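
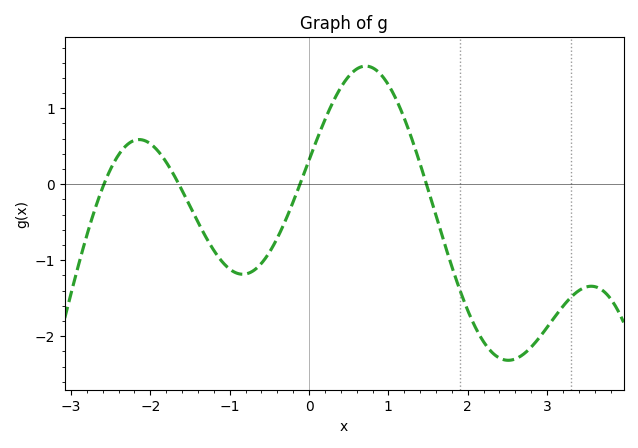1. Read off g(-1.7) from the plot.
0.117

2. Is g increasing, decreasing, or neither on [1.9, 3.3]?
neither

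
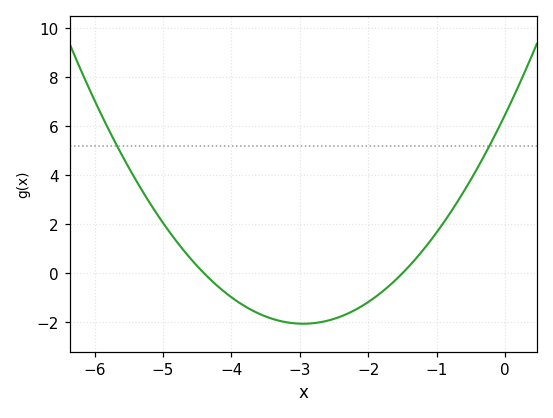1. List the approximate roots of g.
-4.4, -1.5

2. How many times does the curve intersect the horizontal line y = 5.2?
2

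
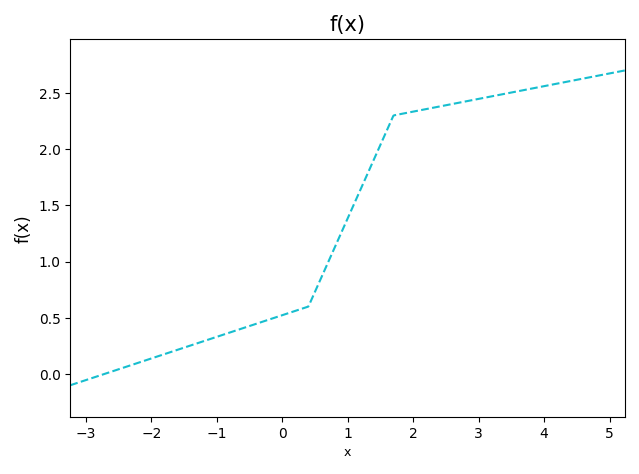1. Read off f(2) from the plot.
2.33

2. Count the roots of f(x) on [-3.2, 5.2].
1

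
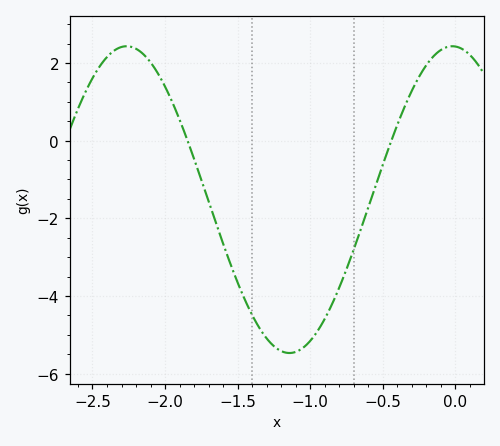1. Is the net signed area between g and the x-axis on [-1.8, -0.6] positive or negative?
negative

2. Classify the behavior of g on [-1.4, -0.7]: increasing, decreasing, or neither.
neither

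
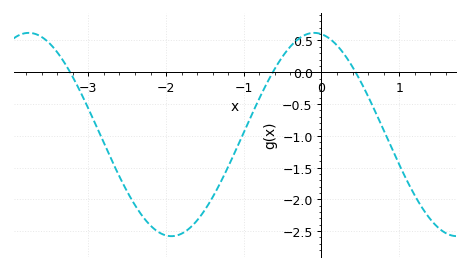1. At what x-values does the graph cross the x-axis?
-3.23, -0.626, 0.44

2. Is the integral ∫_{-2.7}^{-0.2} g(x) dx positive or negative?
negative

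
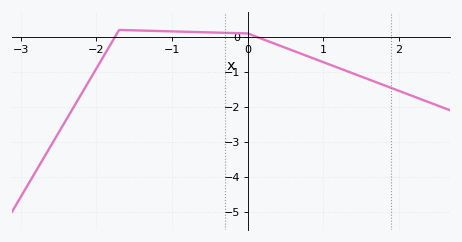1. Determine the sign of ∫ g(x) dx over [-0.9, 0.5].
positive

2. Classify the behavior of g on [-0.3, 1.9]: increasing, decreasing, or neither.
decreasing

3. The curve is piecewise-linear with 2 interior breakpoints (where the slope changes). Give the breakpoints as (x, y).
(-1.7, 0.2); (0, 0.1)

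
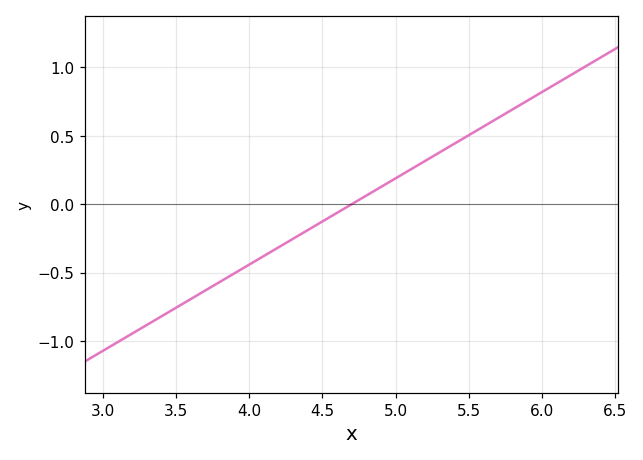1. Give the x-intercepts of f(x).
4.7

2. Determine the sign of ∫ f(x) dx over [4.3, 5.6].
positive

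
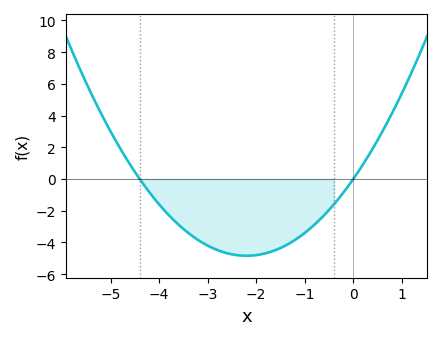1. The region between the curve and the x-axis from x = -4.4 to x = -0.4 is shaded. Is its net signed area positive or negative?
negative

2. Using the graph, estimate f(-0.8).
-2.88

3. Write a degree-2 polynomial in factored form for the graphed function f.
y = 1(x + 4.4)(x - 0)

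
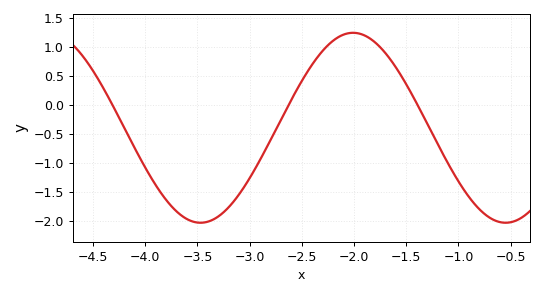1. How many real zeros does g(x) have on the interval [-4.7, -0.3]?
3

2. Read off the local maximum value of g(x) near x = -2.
1.25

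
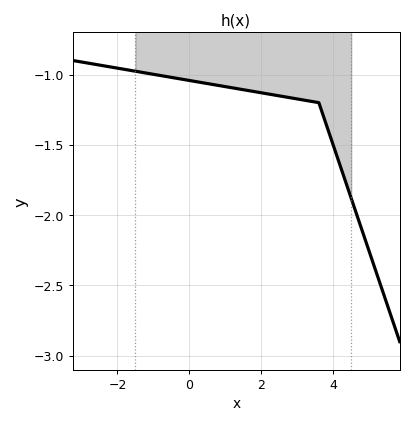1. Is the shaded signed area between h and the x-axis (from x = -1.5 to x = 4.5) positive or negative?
negative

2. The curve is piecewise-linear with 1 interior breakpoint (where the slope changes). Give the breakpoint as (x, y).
(3.6, -1.2)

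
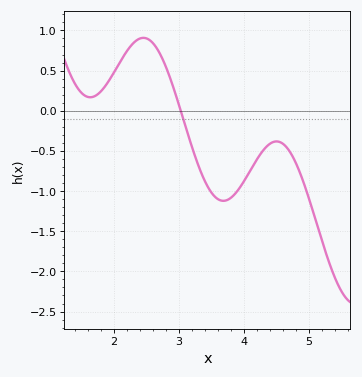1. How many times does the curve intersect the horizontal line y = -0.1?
1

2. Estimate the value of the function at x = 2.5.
0.9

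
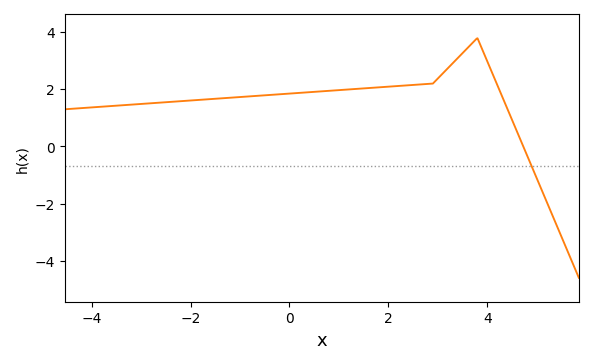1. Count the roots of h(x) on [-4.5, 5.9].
1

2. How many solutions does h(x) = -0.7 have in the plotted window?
1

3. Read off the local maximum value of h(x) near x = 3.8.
3.8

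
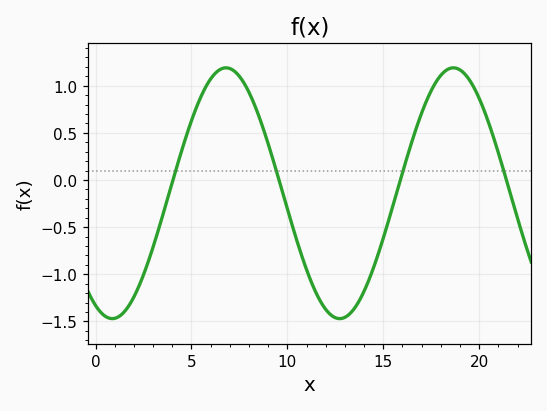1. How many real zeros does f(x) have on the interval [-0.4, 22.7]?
4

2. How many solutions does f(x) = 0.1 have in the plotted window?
4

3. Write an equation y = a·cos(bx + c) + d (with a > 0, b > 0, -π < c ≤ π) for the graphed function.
y = 1.33cos(0.53x + 2.7) - 0.14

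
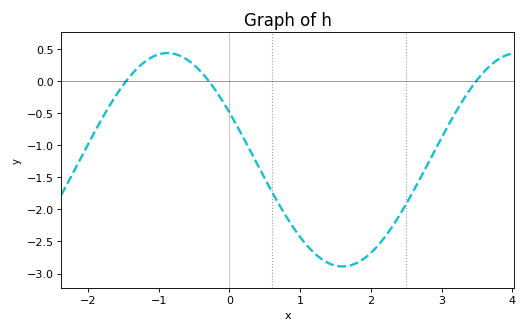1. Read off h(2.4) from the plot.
-2.1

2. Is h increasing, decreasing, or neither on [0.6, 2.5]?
neither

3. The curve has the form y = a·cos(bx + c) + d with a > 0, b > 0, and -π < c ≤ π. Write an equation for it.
y = 1.66cos(1.27x + 1.11) - 1.23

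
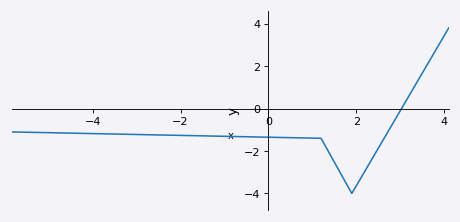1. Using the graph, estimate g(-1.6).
-1.2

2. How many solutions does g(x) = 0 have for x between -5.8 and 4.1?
1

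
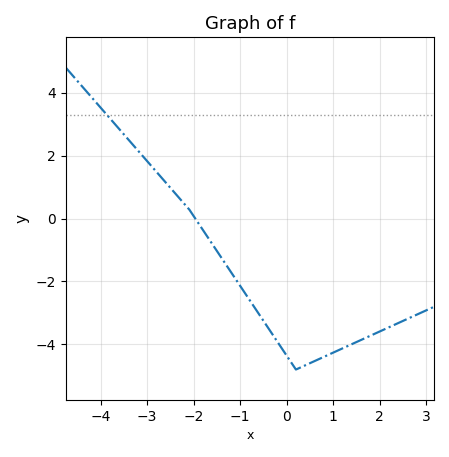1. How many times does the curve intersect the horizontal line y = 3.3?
1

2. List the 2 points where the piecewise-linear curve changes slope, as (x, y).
(-2.1, 0.3); (0.2, -4.8)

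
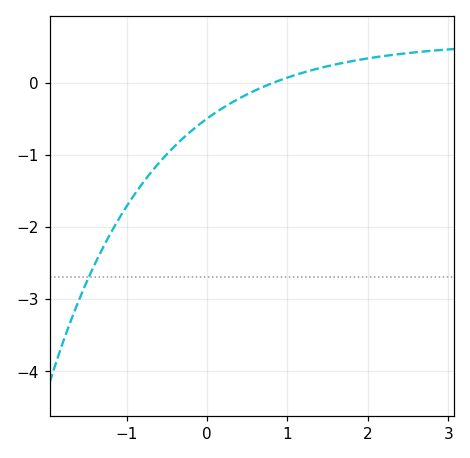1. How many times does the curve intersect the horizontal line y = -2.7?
1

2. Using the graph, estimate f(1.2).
0.1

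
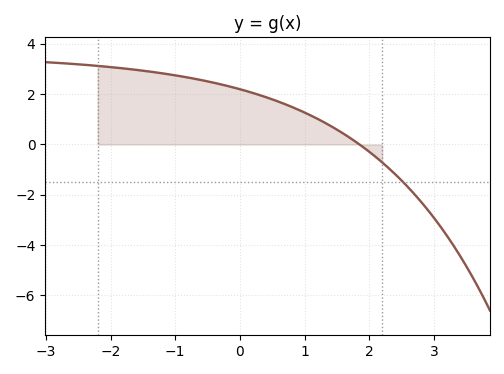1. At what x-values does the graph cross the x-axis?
1.9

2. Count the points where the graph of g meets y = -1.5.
1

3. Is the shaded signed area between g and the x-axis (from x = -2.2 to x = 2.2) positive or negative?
positive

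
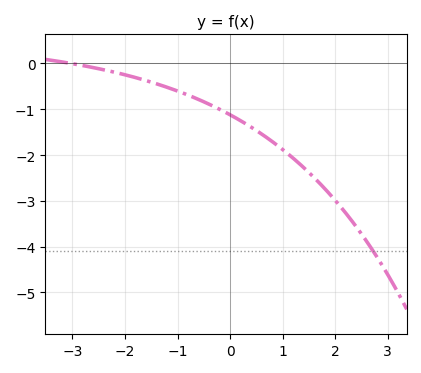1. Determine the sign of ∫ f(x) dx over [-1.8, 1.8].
negative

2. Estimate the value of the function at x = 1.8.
-2.73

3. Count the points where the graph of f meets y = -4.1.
1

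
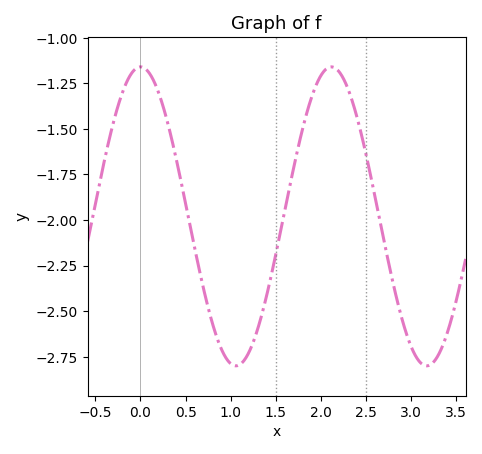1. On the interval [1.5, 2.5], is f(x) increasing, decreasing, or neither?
neither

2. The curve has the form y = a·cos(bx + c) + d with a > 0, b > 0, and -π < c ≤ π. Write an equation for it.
y = 0.82cos(2.97x + 0) - 1.98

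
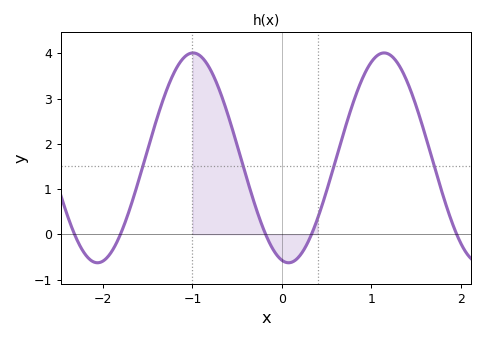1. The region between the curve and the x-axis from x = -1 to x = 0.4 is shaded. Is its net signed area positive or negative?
positive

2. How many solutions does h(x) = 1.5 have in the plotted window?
4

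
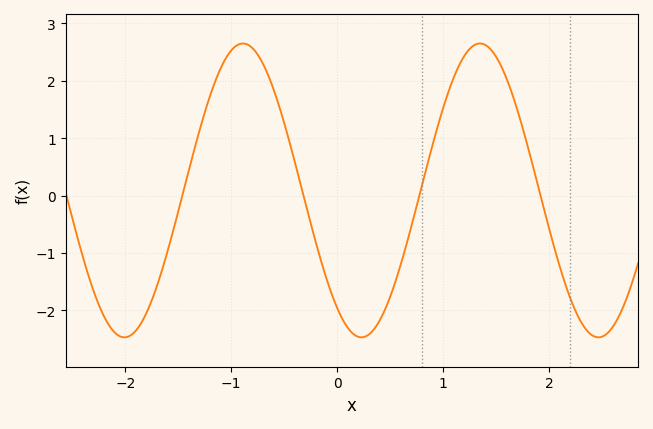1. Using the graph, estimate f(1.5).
2.42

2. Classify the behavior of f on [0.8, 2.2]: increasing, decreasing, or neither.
neither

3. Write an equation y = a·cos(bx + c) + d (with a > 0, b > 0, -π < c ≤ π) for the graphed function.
y = 2.56cos(2.81x + 2.5) + 0.09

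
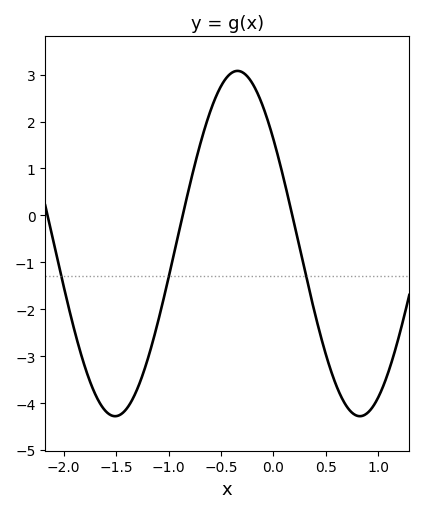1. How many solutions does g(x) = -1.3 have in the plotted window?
3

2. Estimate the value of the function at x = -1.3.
-3.7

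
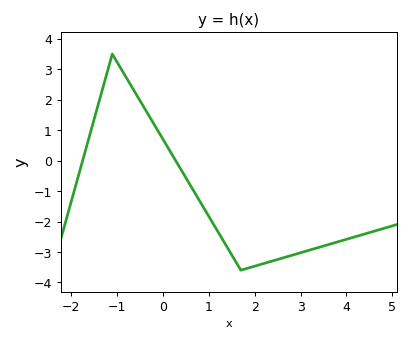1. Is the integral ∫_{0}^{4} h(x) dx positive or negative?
negative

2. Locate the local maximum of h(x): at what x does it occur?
-1.1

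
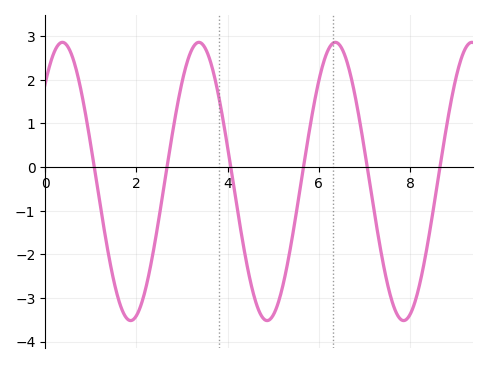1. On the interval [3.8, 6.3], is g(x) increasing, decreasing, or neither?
neither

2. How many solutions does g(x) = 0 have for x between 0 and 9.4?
6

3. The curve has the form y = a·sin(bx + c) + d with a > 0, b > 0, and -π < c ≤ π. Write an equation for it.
y = 3.19sin(2.1x + 0.78) - 0.33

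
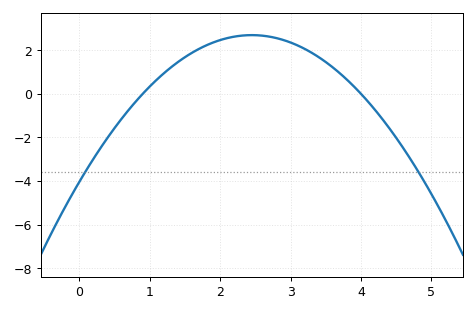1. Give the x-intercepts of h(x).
0.9, 4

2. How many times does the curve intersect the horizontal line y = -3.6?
2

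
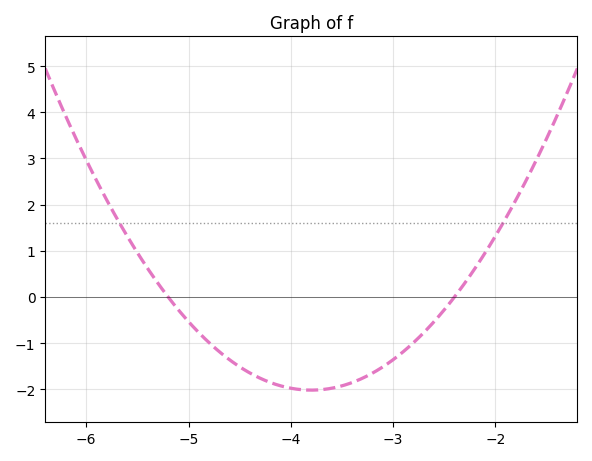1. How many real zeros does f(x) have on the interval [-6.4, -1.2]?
2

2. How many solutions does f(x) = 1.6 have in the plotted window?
2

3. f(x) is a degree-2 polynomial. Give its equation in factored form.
y = 1.03(x + 5.2)(x + 2.4)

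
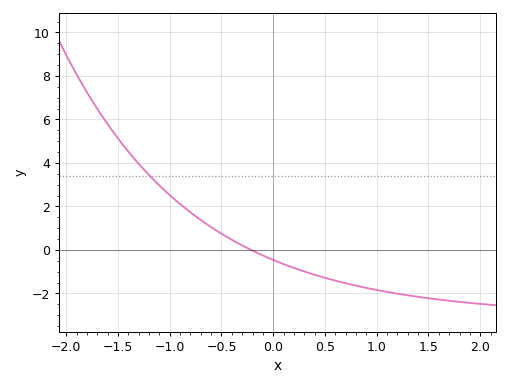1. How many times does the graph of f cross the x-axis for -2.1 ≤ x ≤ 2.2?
1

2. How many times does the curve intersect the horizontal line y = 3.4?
1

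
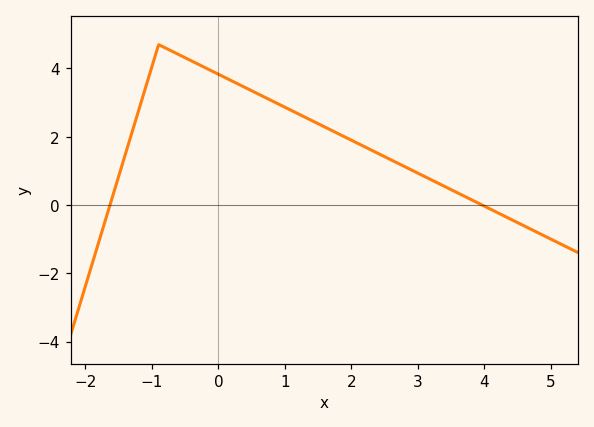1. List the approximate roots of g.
-1.63, 3.97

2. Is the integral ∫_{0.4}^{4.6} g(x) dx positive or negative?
positive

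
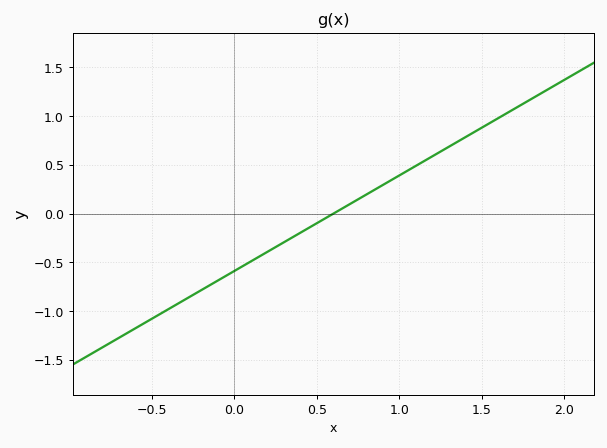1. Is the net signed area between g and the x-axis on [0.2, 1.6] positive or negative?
positive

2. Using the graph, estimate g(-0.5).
-1.08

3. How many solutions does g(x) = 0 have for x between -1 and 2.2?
1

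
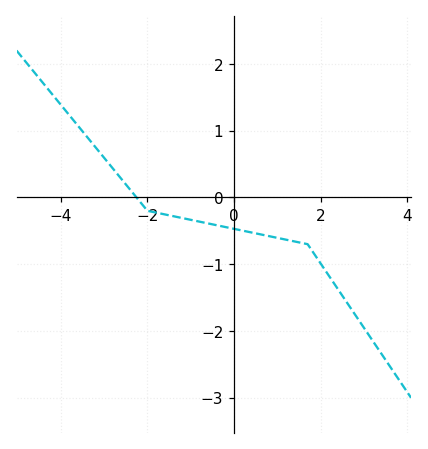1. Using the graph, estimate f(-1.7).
-0.2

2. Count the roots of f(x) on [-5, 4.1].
1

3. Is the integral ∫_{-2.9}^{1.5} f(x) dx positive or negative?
negative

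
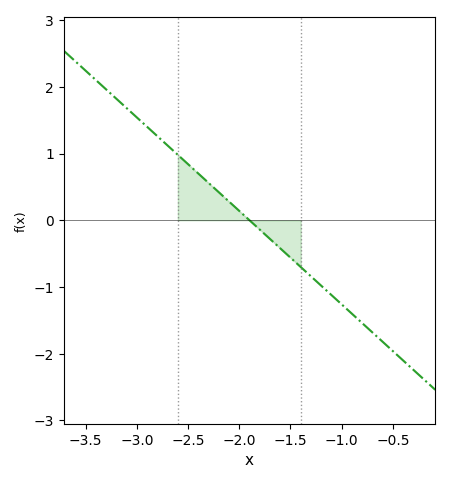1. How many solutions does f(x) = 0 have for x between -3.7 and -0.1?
1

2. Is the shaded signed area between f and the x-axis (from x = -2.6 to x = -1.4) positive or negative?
positive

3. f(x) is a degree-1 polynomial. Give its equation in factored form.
y = -1.4(x + 1.9)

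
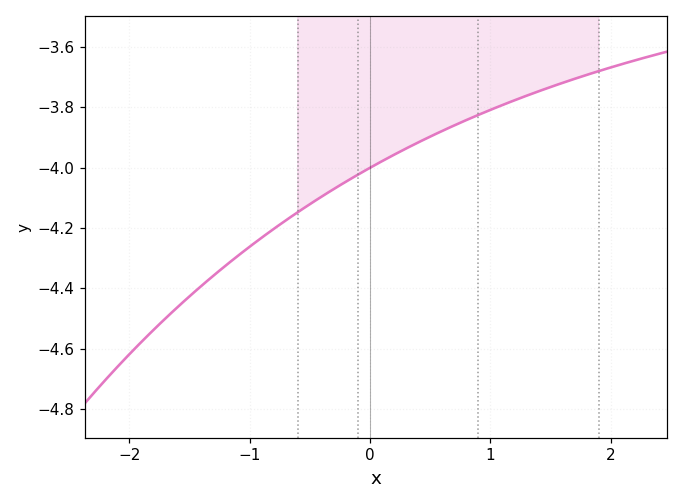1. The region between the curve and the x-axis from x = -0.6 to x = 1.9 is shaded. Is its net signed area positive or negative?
negative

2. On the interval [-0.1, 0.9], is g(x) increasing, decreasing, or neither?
increasing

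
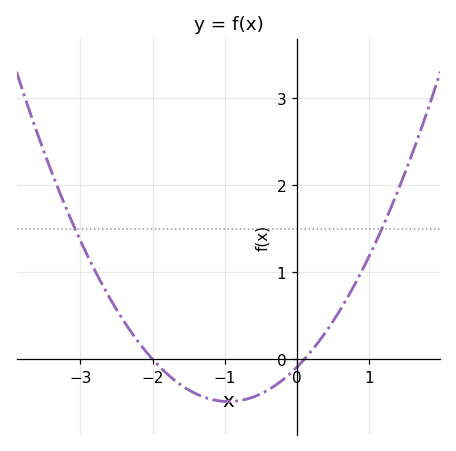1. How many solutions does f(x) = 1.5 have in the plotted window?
2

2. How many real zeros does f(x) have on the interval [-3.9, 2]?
2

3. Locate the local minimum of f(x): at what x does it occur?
-0.9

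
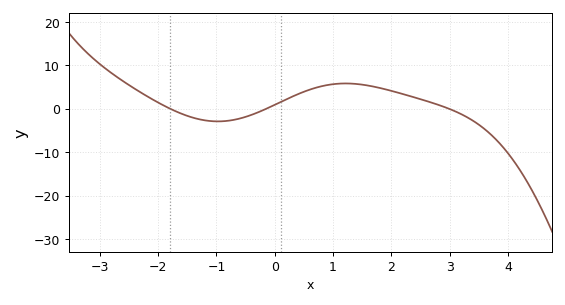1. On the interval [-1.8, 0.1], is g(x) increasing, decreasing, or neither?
neither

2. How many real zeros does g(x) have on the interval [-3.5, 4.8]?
3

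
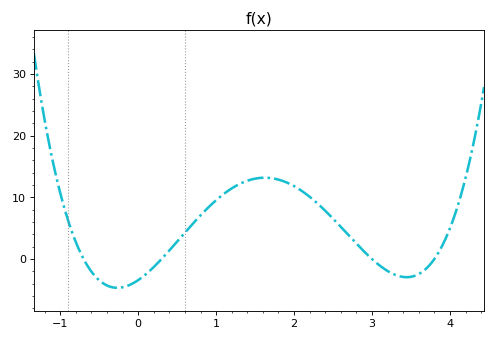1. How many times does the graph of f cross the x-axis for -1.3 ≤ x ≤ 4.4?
4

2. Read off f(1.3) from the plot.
12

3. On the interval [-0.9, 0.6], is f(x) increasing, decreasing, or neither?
neither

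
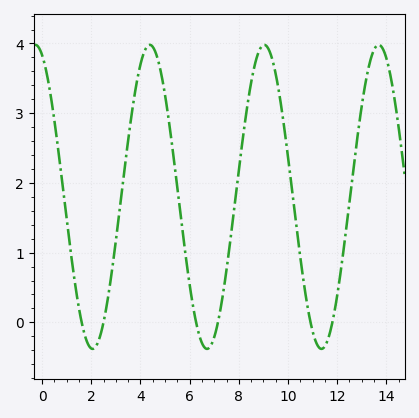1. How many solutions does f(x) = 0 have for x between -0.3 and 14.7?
6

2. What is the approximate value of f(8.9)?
3.9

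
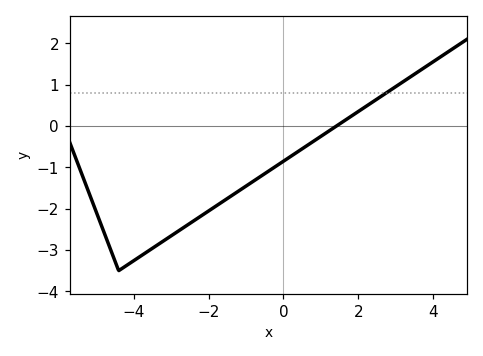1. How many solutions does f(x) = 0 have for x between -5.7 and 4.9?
1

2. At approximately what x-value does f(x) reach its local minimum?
-4.4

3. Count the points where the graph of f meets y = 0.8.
1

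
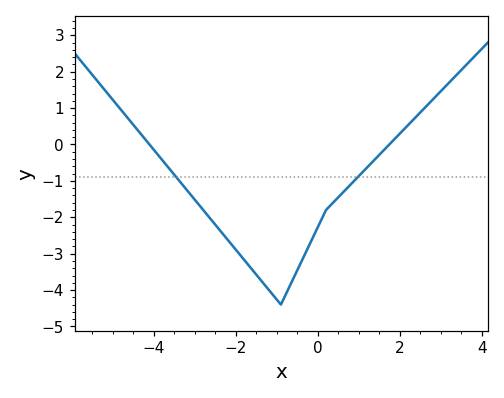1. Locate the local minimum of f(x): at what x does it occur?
-1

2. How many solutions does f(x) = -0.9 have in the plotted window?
2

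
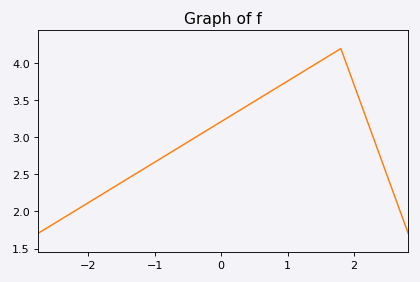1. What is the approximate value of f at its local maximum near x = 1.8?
4.2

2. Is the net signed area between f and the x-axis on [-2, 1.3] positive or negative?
positive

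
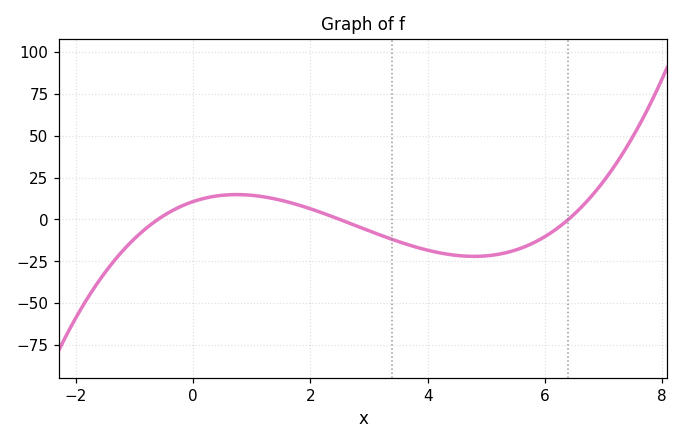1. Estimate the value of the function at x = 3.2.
-9.45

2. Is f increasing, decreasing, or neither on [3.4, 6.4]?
neither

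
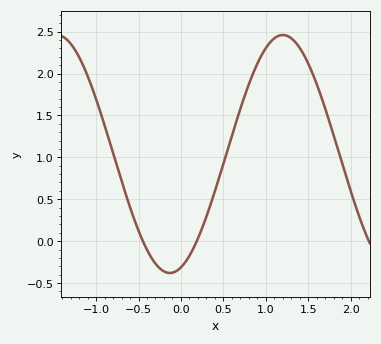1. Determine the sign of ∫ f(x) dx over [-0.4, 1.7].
positive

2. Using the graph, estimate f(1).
2.3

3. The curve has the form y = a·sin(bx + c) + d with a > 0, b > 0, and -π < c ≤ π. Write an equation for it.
y = 1.42sin(2.4x - 1.3) + 1.04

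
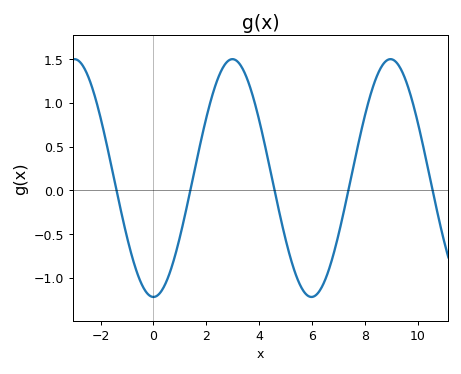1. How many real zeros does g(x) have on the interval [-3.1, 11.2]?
5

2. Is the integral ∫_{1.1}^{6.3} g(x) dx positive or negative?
positive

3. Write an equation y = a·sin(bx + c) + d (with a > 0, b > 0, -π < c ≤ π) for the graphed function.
y = 1.36sin(1.1x - 1.6) + 0.14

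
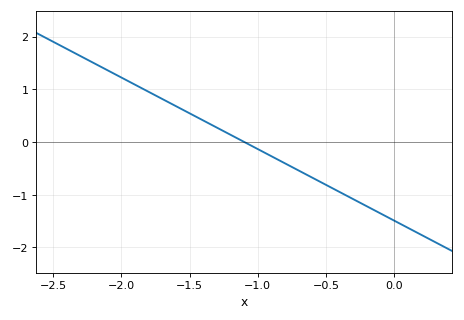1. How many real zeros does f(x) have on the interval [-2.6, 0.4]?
1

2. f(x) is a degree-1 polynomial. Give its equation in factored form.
y = -1.36(x + 1.1)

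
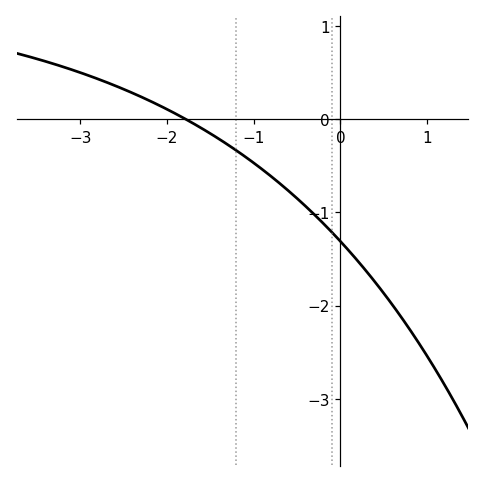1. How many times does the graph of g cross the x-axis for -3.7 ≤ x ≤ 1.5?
1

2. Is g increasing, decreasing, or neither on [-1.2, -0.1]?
decreasing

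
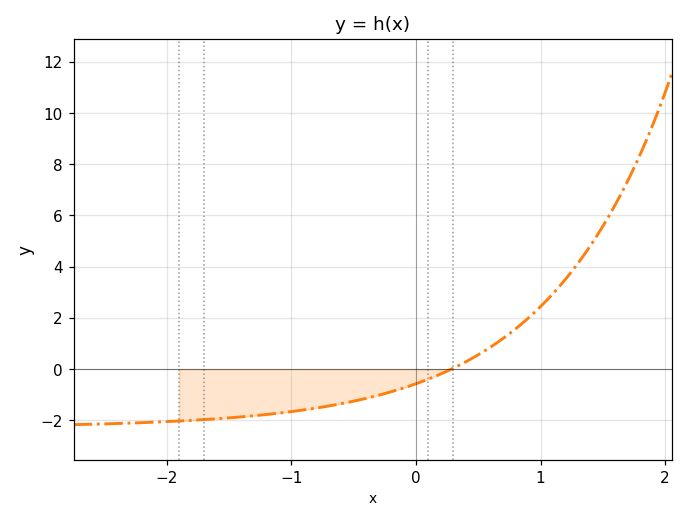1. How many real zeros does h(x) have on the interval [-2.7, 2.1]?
1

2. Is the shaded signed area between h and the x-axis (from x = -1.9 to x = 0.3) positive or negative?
negative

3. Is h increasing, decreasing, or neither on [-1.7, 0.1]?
increasing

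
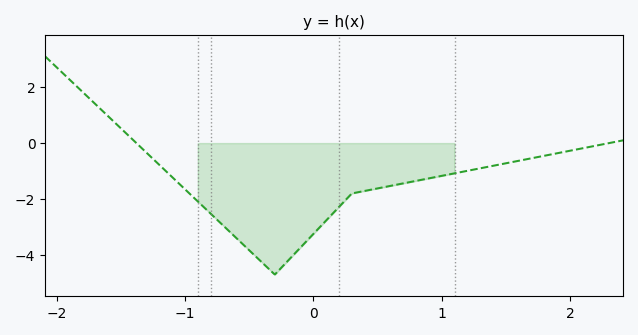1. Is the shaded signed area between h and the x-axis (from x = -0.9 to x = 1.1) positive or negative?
negative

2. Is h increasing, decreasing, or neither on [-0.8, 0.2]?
neither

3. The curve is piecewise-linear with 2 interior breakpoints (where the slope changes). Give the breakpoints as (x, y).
(-0.3, -4.7); (0.3, -1.8)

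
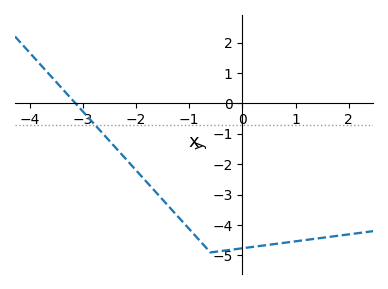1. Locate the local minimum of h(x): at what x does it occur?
-0.598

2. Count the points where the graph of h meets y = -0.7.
1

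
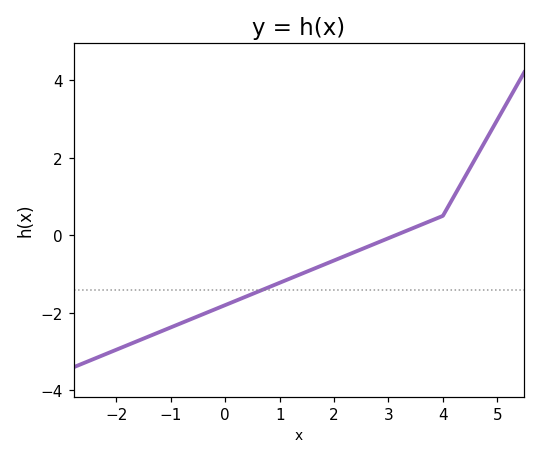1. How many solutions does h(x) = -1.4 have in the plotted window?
1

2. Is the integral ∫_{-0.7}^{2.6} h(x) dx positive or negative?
negative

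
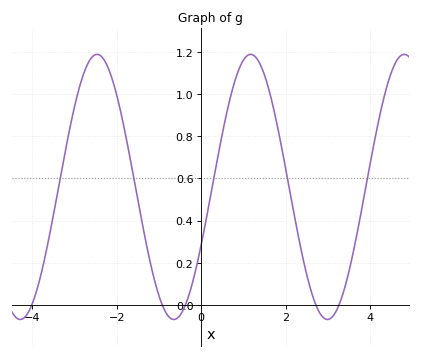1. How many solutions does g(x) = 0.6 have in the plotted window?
5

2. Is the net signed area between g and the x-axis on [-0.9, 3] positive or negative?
positive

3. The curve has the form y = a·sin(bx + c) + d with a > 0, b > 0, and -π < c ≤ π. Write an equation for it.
y = 0.63sin(1.73x - 0.452) + 0.56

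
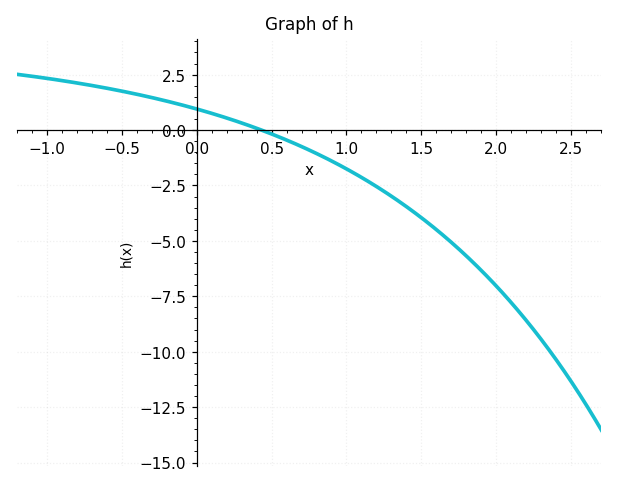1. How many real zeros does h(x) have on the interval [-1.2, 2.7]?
1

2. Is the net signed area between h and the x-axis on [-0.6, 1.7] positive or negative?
negative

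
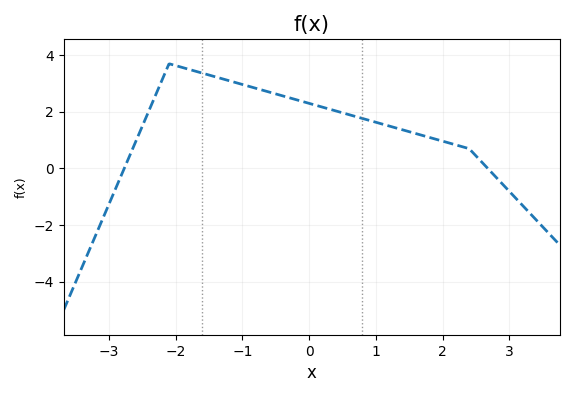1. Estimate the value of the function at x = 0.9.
1.7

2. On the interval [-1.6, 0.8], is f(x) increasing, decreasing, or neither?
decreasing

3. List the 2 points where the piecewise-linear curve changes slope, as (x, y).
(-2.1, 3.7); (2.4, 0.7)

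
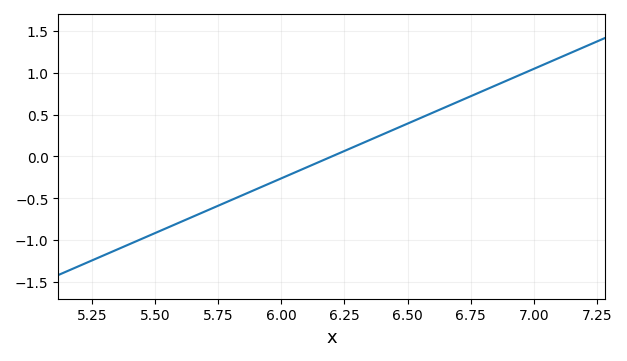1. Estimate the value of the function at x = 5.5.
-0.917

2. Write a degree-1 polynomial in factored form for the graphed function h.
y = 1.31(x - 6.2)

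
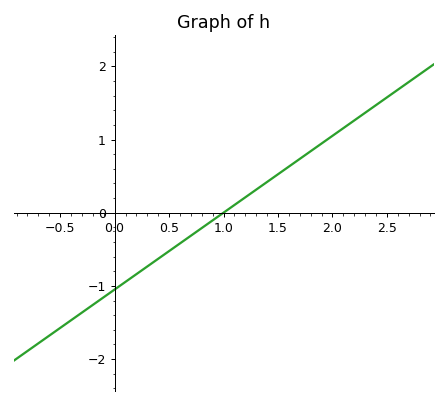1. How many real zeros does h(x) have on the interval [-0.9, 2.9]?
1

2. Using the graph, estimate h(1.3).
0.315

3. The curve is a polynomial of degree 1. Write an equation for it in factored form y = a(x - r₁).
y = 1.05(x - 1)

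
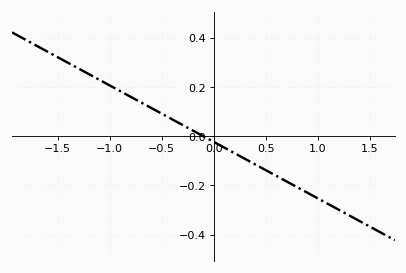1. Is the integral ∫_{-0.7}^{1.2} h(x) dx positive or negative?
negative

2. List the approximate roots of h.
-0.1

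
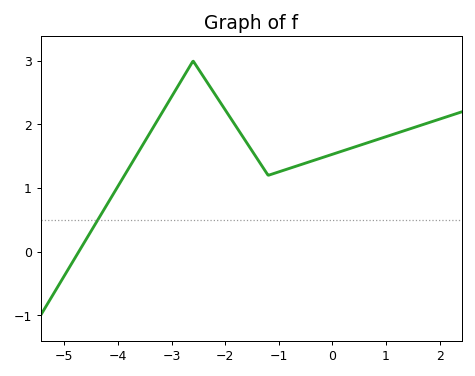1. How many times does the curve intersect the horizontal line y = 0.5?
1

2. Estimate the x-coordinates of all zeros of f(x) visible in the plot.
-4.73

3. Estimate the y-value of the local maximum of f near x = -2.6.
3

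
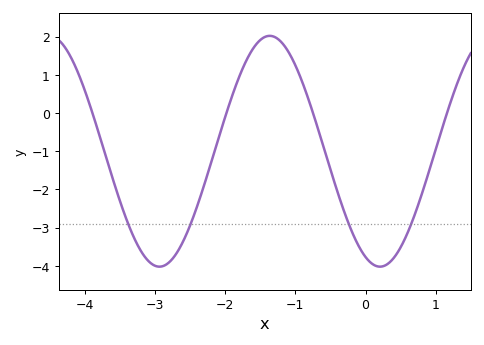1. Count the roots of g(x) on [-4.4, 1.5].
4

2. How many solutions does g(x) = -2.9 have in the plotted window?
4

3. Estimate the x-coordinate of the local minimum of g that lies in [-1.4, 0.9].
0.2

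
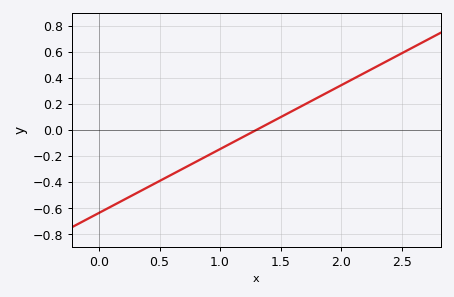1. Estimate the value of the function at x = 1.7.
0.2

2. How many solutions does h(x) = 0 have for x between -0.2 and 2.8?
1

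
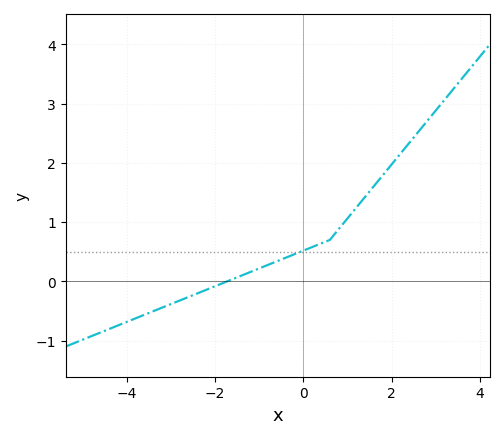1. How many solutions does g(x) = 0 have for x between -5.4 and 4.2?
1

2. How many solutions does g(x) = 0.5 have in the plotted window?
1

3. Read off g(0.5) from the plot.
0.67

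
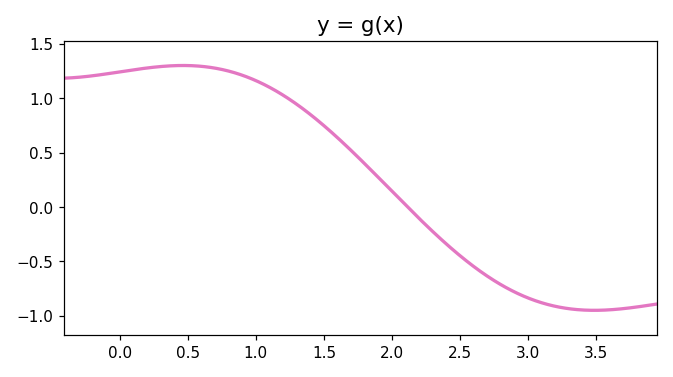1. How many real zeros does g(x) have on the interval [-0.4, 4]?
1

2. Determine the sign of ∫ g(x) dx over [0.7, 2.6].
positive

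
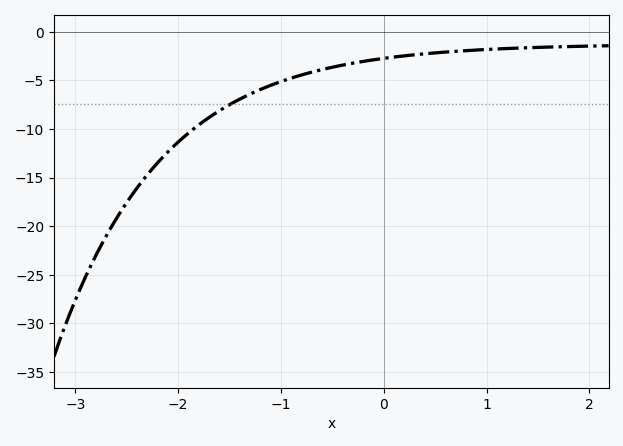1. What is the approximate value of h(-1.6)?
-8.14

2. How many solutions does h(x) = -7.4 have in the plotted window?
1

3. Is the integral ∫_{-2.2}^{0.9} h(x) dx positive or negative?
negative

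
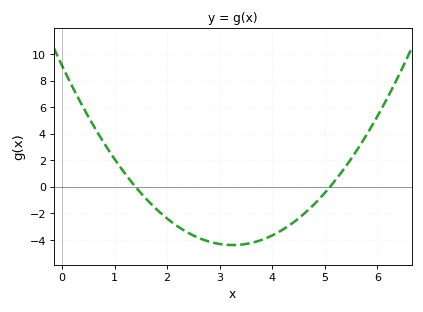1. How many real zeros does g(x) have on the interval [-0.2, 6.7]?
2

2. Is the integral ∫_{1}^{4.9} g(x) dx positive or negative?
negative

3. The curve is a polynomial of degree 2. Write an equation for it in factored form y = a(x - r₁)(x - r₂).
y = 1.28(x - 1.4)(x - 5.1)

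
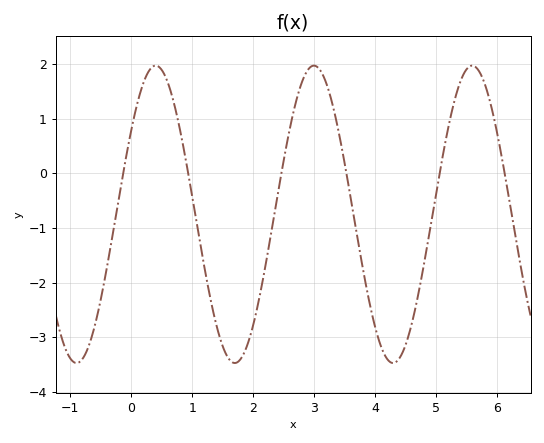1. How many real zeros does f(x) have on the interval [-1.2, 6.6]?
6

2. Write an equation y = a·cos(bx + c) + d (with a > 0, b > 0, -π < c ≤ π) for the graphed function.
y = 2.72cos(2.4x - 0.97) - 0.75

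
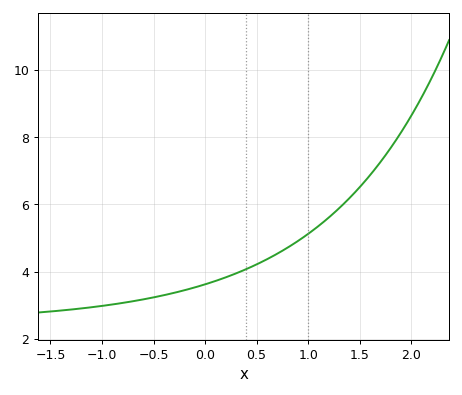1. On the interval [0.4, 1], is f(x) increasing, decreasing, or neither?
increasing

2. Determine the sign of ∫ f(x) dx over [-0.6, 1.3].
positive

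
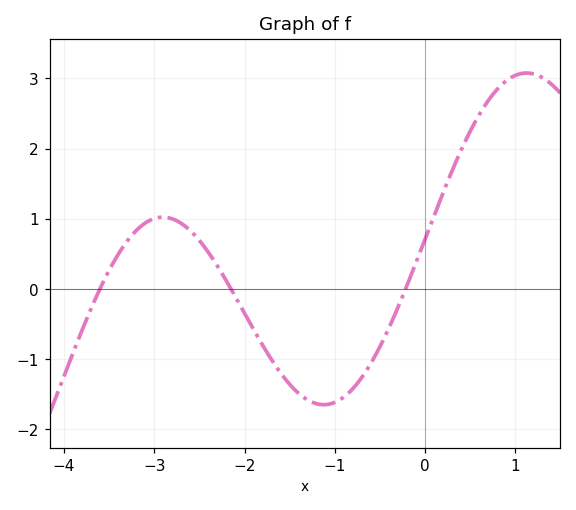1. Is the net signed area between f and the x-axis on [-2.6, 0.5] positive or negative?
negative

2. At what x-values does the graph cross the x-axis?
-3.6, -2.15, -0.217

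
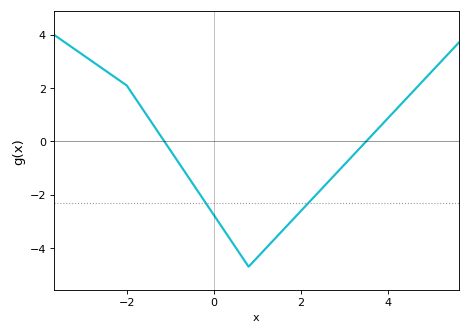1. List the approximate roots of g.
-1.2, 3.6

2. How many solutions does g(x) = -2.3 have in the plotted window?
2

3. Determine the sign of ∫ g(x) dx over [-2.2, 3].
negative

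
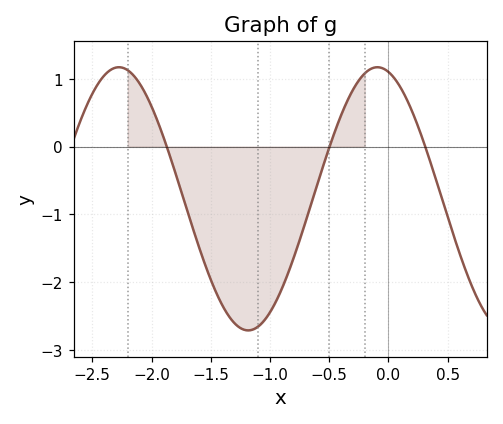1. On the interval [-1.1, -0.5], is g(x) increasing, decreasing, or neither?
increasing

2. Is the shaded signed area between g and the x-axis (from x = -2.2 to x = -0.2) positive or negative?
negative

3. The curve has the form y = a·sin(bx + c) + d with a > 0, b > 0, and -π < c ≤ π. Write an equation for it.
y = 1.94sin(2.88x + 1.84) - 0.77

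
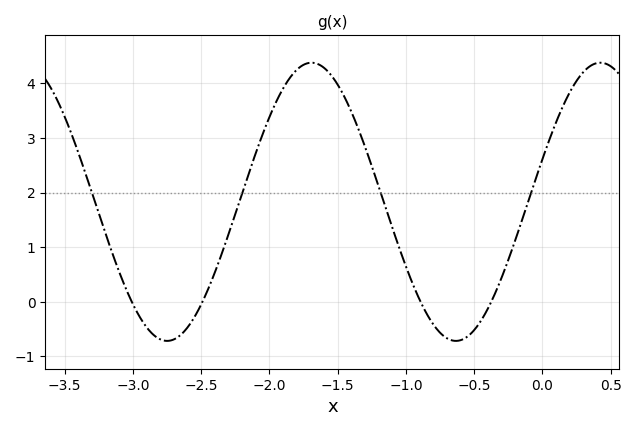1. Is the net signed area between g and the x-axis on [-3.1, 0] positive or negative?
positive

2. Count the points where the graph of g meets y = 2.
4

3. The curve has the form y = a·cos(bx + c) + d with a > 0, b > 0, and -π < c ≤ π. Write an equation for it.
y = 2.55cos(3x - 1.3) + 1.83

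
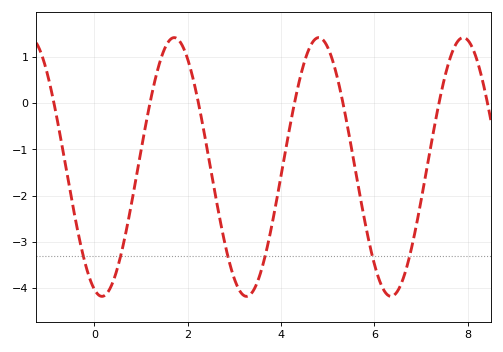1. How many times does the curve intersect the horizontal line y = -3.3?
6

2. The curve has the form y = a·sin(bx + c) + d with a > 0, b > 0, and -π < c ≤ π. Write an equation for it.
y = 2.8sin(2.03x - 1.9) - 1.38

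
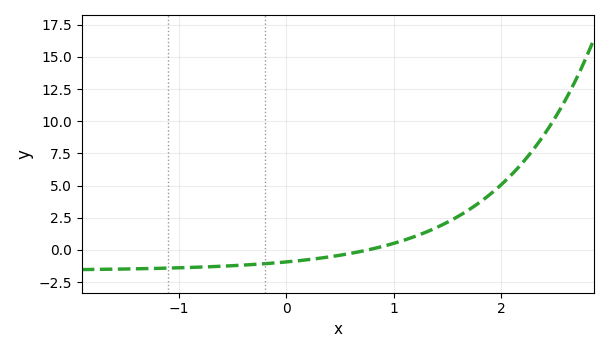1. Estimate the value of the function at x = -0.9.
-1.36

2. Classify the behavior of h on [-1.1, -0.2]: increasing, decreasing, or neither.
increasing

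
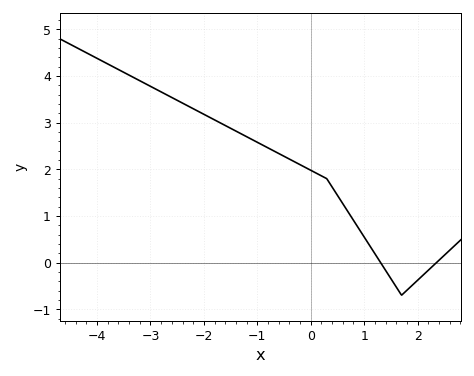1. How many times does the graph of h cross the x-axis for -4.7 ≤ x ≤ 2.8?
2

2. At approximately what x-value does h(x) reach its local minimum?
1.6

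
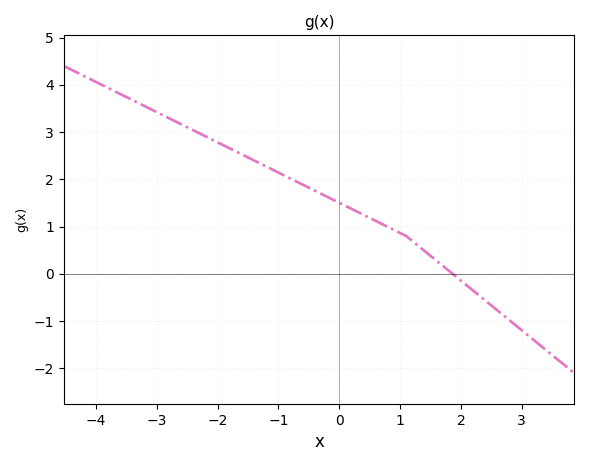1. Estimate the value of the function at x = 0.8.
1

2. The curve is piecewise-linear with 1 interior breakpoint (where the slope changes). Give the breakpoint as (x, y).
(1.1, 0.8)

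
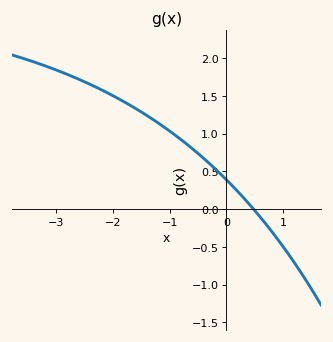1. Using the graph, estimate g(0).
0.4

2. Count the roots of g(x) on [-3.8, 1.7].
1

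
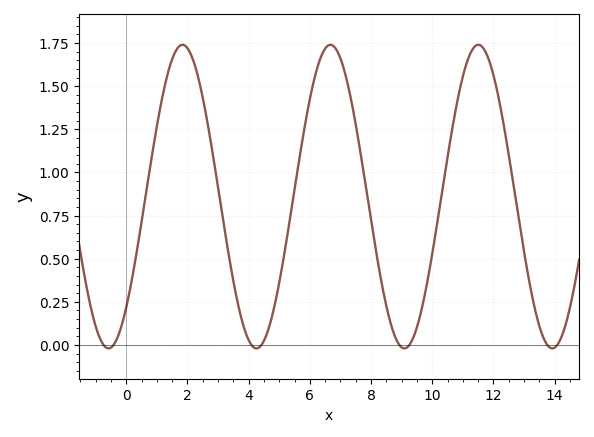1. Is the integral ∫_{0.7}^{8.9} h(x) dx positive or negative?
positive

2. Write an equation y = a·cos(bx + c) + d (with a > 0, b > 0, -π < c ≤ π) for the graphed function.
y = 0.88cos(1.3x - 2.39) + 0.86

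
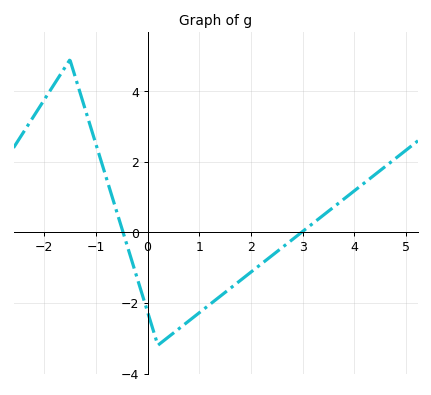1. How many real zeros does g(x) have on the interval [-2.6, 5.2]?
2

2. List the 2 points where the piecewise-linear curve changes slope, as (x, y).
(-1.5, 4.9); (0.2, -3.2)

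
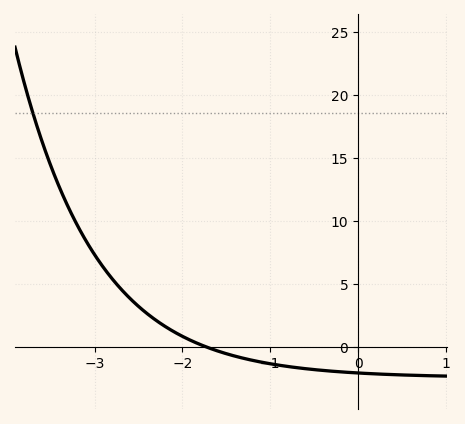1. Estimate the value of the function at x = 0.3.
-2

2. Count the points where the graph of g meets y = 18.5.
1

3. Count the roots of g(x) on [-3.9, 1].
1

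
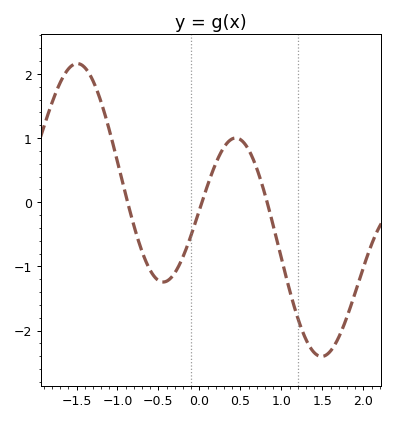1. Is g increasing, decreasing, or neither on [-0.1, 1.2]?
neither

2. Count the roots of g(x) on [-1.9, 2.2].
3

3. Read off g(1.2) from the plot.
-1.8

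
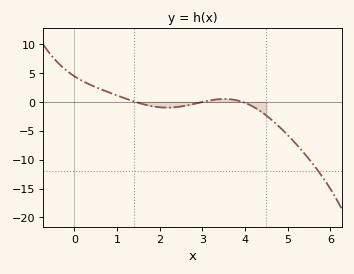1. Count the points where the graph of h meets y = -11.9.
1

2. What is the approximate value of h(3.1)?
0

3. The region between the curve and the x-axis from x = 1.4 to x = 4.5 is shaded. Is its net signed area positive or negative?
negative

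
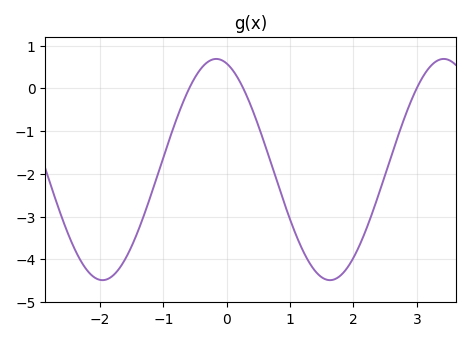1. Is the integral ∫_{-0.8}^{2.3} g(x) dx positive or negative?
negative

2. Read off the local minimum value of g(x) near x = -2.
-4.49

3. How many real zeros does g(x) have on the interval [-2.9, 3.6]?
3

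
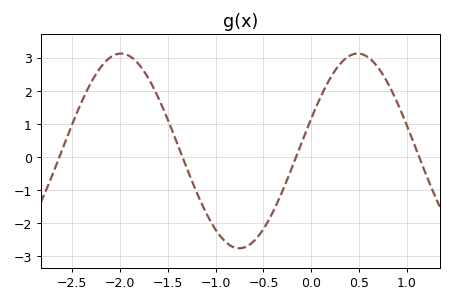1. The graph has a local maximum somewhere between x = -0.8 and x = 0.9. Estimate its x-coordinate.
0.484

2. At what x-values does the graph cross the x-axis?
-2.63, -1.35, -0.158, 1.13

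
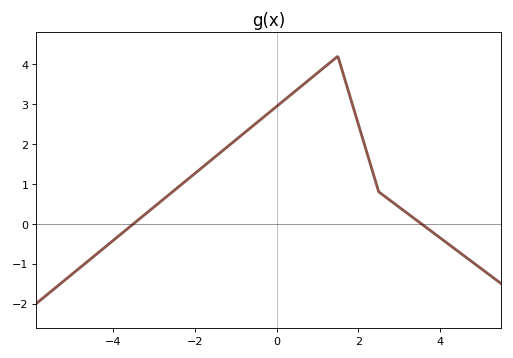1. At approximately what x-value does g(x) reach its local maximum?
1.4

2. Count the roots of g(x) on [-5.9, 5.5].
2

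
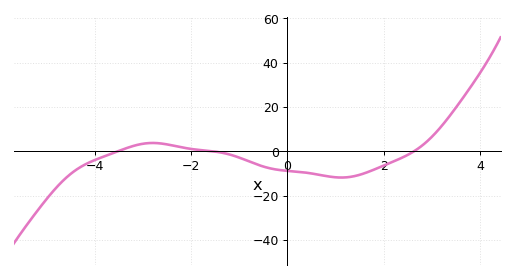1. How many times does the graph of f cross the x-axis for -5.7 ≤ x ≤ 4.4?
3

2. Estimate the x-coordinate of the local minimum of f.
1.2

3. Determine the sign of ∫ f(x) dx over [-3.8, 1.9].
negative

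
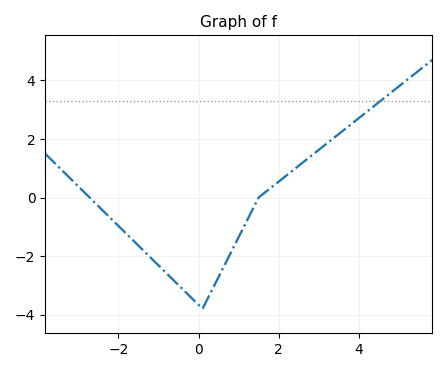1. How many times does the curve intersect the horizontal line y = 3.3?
1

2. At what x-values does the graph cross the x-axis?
-2.72, 1.5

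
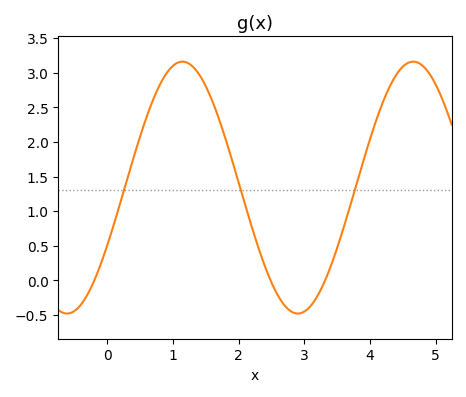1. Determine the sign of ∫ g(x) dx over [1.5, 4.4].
positive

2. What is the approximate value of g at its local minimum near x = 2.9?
-0.48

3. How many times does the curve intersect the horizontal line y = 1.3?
3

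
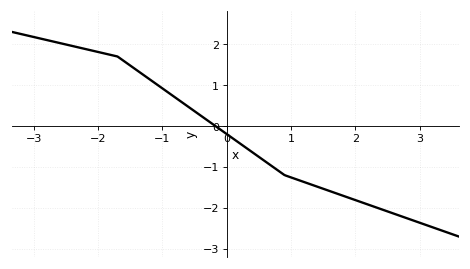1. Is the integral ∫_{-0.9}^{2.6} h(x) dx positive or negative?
negative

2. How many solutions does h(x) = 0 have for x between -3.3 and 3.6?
1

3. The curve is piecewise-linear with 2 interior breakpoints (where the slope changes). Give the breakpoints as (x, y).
(-1.7, 1.7); (0.9, -1.2)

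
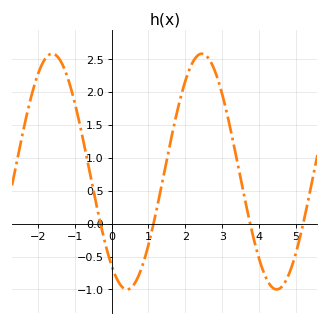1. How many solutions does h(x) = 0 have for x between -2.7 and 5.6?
4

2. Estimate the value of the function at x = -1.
1.84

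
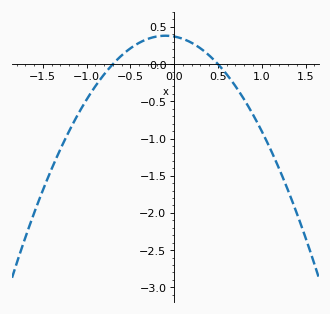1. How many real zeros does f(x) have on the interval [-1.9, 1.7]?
2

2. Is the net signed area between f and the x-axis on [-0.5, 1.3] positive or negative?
negative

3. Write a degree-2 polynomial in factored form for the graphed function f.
y = -1.06(x + 0.7)(x - 0.5)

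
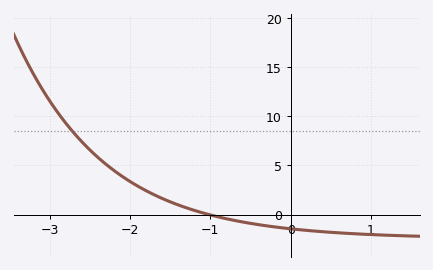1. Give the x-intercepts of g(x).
-1.02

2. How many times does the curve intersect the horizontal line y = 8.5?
1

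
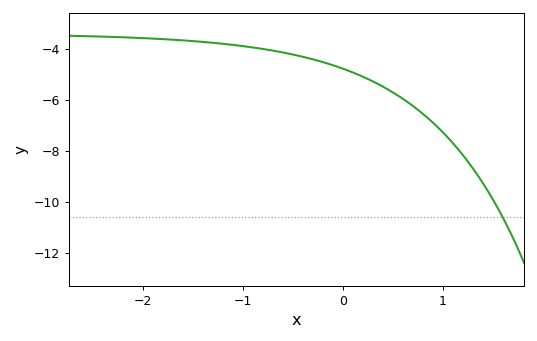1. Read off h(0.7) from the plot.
-6.2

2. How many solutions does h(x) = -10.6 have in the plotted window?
1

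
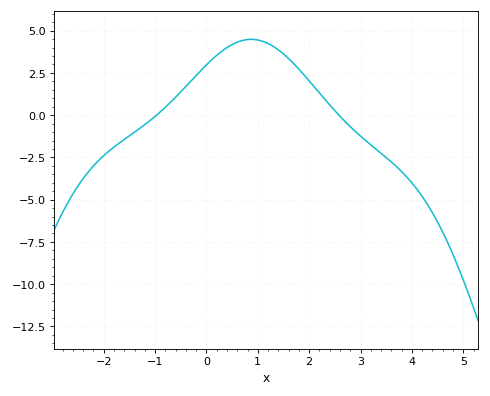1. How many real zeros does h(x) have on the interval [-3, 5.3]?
2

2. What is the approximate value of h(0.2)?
3.54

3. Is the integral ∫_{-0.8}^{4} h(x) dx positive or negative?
positive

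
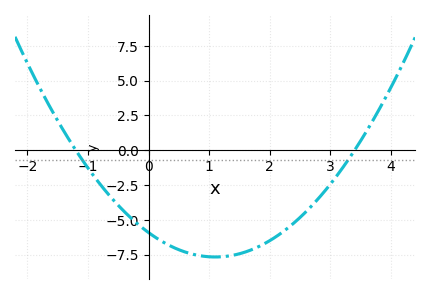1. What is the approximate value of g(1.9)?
-6.74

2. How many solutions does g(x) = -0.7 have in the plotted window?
2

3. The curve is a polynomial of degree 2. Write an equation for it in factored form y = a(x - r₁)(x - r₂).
y = 1.45(x + 1.2)(x - 3.4)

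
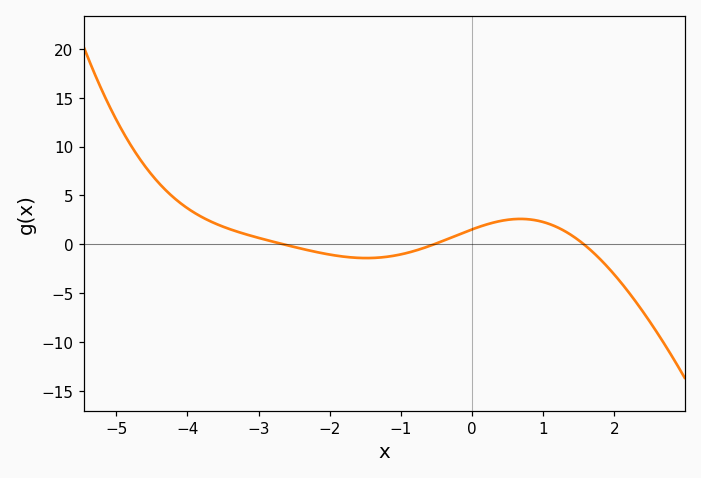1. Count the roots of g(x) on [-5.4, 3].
3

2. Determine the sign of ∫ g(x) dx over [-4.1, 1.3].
positive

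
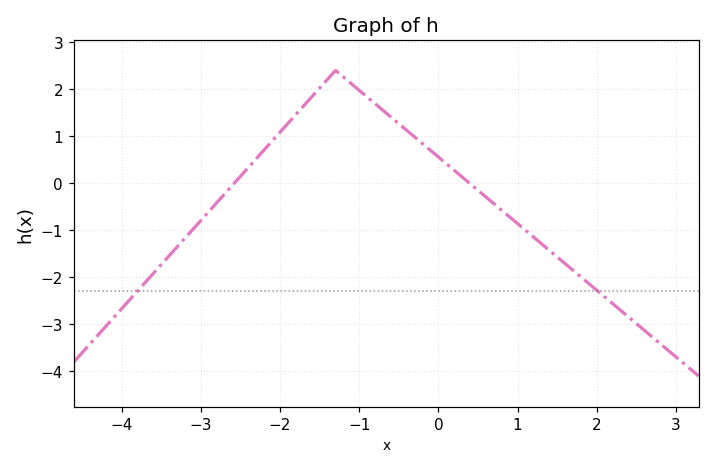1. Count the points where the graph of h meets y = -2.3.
2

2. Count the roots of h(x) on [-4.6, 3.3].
2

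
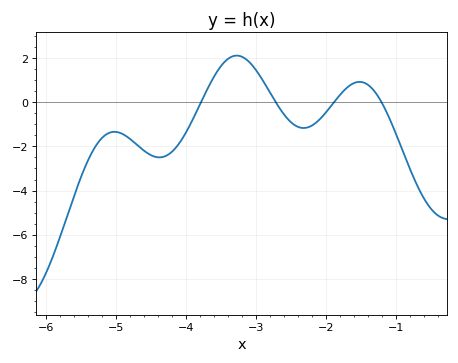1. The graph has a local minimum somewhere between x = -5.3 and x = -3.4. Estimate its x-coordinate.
-4.4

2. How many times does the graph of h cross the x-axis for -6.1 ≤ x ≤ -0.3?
4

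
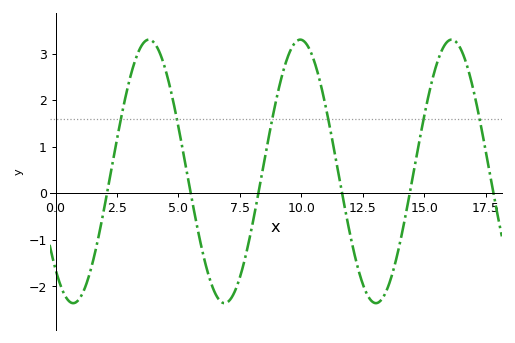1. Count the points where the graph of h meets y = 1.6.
6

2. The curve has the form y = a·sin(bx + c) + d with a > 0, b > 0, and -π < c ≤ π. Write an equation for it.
y = 2.83sin(1x - 2.3) + 0.47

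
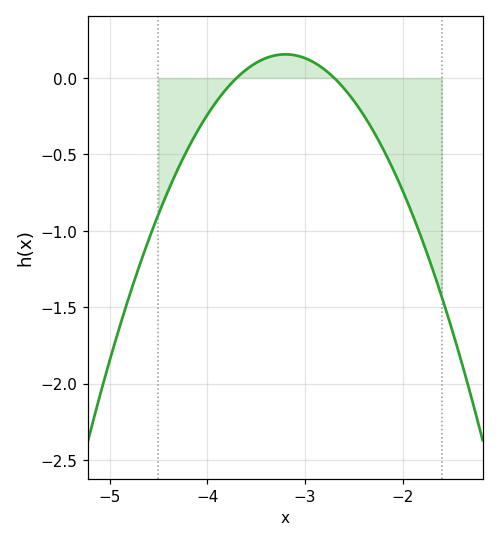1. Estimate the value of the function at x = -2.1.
-0.6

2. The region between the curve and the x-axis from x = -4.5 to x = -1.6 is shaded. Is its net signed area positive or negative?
negative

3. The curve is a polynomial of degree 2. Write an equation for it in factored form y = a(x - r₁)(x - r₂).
y = -0.62(x + 3.7)(x + 2.7)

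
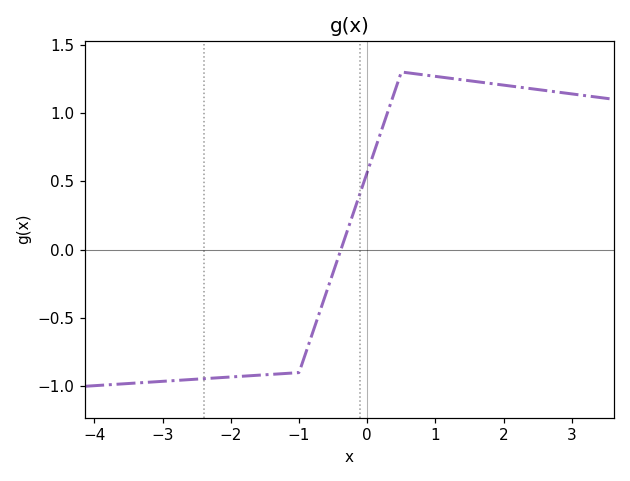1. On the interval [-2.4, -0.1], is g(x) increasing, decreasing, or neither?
increasing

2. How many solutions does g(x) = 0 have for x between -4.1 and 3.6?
1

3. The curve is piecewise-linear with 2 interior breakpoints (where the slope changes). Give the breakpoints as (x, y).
(-1, -0.9); (0.5, 1.3)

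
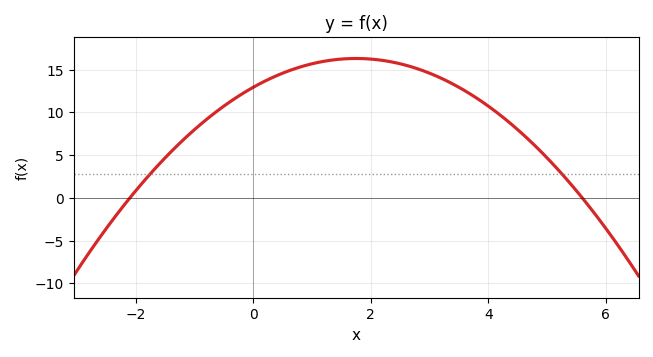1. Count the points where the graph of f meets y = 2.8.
2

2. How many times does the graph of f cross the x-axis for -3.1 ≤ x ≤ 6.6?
2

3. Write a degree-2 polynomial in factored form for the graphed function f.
y = -1.1(x + 2.1)(x - 5.6)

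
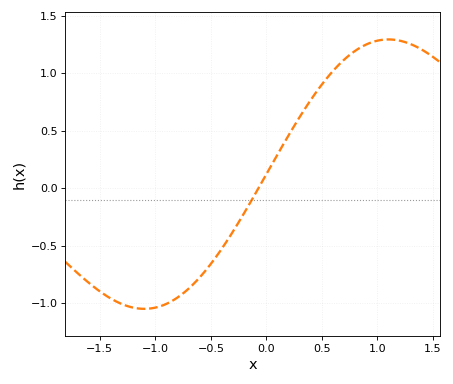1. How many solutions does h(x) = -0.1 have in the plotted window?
1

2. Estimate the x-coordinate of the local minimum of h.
-1.1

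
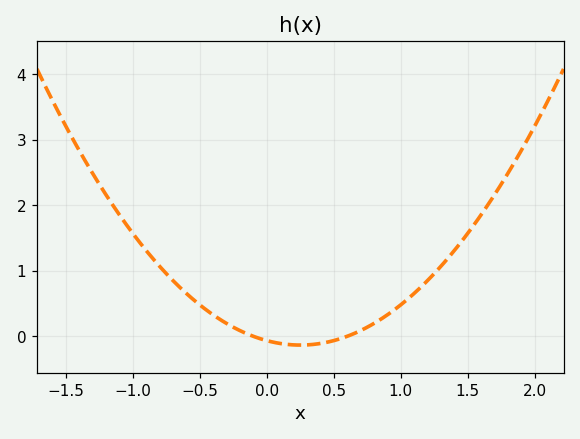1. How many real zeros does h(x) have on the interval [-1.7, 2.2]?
2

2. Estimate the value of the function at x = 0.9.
0.327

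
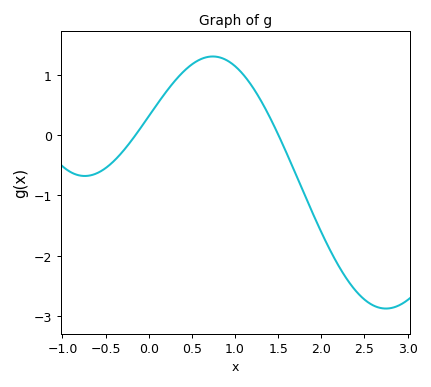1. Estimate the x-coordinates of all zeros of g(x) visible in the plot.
-0.155, 1.5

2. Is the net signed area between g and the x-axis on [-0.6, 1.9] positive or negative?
positive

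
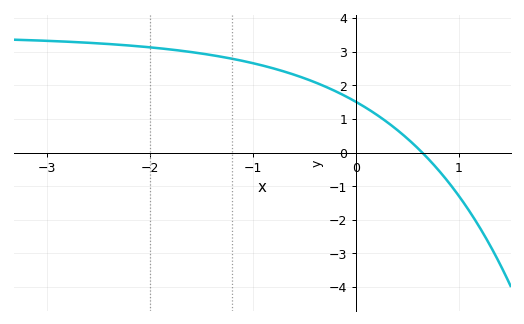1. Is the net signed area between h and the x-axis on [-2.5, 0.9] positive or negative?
positive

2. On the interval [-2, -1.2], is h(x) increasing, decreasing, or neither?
decreasing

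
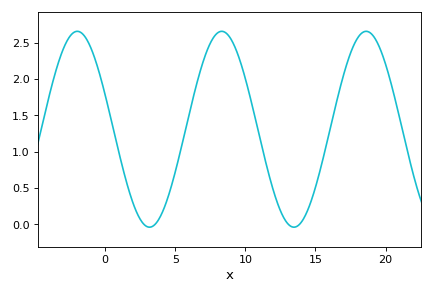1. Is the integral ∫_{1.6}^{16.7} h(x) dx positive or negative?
positive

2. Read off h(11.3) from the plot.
1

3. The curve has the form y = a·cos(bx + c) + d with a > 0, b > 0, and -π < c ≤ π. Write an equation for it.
y = 1.35cos(0.61x + 1.2) + 1.31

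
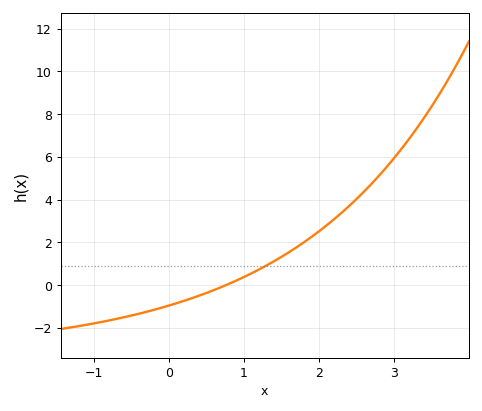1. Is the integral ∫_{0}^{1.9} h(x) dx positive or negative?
positive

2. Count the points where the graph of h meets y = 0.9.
1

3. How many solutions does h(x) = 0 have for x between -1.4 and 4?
1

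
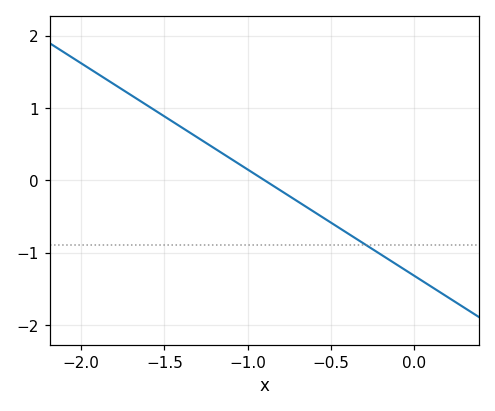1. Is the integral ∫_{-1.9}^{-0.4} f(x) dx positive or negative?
positive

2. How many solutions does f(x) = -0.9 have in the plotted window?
1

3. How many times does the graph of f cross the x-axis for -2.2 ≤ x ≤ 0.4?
1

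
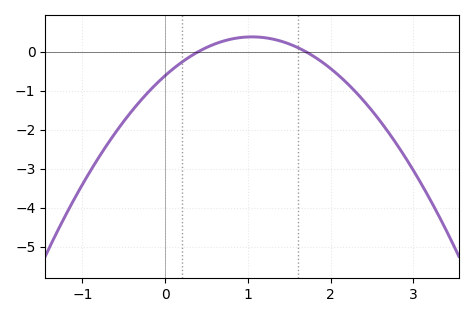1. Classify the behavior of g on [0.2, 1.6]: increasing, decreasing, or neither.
neither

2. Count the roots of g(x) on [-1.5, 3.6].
2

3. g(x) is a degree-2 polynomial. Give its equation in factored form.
y = -0.9(x - 0.4)(x - 1.7)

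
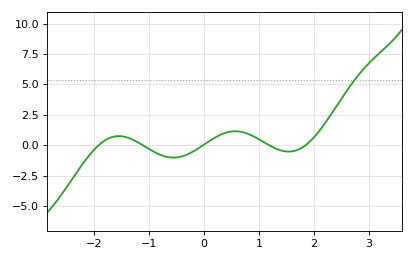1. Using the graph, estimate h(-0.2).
-0.525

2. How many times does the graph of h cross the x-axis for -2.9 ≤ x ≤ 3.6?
5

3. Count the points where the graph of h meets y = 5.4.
1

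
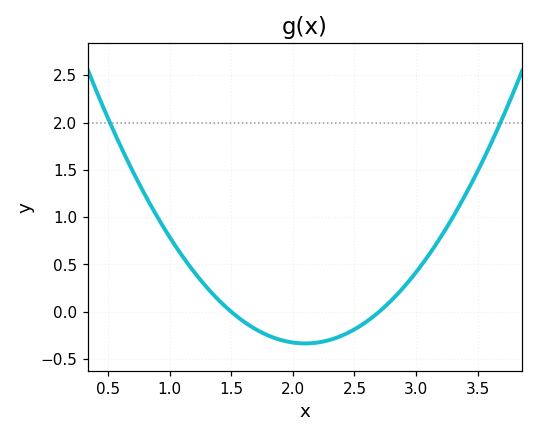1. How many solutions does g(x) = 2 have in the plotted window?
2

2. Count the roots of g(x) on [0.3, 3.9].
2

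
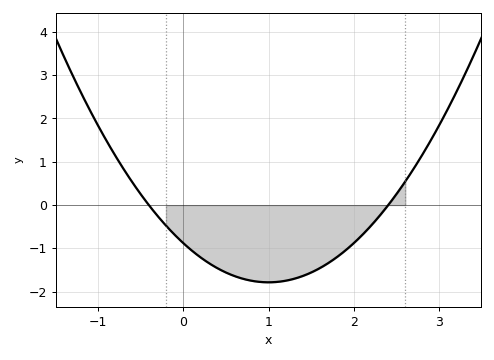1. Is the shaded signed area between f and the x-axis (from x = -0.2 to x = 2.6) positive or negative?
negative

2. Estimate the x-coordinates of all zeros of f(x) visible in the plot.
-0.4, 2.4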